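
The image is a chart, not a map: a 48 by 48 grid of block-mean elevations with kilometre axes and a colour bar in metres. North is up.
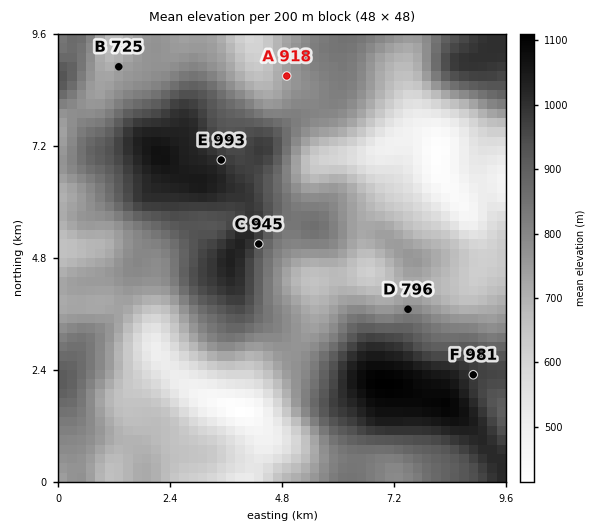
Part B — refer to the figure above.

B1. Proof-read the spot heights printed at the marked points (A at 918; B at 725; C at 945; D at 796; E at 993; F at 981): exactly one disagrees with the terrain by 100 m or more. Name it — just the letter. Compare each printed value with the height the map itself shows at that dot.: A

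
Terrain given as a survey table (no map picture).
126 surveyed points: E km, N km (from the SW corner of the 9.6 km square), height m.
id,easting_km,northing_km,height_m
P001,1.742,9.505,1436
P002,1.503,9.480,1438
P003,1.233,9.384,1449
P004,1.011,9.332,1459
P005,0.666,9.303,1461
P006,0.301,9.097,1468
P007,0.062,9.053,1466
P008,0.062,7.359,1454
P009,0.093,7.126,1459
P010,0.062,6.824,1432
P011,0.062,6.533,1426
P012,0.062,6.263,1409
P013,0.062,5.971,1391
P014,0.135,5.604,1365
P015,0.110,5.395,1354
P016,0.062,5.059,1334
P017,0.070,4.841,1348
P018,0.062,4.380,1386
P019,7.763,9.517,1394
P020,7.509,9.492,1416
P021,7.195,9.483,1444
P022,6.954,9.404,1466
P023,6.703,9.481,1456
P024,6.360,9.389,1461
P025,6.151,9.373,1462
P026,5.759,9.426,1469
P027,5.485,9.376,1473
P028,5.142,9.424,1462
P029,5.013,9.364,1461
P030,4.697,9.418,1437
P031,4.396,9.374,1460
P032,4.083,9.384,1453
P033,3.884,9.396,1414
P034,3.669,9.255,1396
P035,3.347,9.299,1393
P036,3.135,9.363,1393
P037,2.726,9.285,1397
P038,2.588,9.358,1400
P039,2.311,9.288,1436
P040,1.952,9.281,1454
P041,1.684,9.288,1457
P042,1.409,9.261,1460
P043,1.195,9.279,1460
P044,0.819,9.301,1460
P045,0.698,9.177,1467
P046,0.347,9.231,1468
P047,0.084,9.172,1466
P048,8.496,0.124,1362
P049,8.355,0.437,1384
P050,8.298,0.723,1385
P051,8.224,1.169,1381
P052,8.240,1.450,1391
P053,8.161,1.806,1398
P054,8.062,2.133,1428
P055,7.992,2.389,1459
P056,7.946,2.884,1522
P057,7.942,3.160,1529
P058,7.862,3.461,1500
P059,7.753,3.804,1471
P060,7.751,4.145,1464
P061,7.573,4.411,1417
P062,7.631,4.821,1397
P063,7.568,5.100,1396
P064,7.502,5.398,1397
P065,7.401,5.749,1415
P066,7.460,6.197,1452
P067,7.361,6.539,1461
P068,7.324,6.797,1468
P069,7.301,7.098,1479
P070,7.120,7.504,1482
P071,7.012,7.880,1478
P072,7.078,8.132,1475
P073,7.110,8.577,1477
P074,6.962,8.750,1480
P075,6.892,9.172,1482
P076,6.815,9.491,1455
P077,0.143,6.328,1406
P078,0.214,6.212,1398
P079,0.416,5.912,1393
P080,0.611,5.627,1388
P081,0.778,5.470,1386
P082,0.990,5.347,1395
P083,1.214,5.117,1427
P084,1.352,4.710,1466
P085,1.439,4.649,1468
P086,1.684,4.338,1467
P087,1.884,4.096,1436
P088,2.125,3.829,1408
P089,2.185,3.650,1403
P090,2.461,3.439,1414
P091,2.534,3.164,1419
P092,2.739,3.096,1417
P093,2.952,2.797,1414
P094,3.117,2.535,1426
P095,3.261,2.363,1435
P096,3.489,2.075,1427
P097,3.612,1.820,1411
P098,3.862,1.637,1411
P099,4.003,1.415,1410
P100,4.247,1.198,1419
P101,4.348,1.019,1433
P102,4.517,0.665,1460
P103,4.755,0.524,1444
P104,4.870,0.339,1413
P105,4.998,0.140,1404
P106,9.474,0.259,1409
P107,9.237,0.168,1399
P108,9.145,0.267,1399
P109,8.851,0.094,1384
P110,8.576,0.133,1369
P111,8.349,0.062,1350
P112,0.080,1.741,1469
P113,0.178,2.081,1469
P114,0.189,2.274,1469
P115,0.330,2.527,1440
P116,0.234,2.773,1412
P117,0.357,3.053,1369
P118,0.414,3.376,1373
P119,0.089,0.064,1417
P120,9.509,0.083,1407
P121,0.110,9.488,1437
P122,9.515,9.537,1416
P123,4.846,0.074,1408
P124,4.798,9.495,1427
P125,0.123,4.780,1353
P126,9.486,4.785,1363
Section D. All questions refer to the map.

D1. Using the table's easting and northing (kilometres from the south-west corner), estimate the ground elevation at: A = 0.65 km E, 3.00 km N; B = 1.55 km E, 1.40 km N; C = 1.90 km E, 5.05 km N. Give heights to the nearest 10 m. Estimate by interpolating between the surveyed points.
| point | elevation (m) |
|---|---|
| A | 1350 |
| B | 1390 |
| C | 1470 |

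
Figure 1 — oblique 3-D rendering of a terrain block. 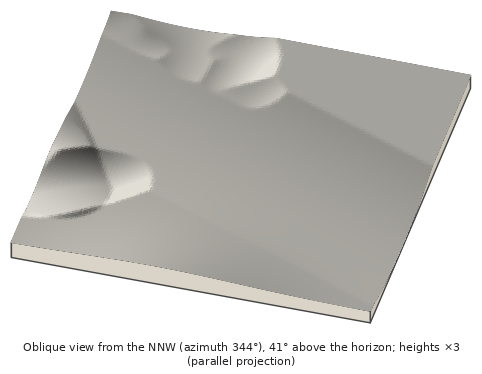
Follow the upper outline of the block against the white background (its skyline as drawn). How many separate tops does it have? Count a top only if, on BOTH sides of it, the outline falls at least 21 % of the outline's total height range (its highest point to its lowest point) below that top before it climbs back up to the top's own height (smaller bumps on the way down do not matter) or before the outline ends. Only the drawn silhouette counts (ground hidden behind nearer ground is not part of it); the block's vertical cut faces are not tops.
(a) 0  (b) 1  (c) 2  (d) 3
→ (b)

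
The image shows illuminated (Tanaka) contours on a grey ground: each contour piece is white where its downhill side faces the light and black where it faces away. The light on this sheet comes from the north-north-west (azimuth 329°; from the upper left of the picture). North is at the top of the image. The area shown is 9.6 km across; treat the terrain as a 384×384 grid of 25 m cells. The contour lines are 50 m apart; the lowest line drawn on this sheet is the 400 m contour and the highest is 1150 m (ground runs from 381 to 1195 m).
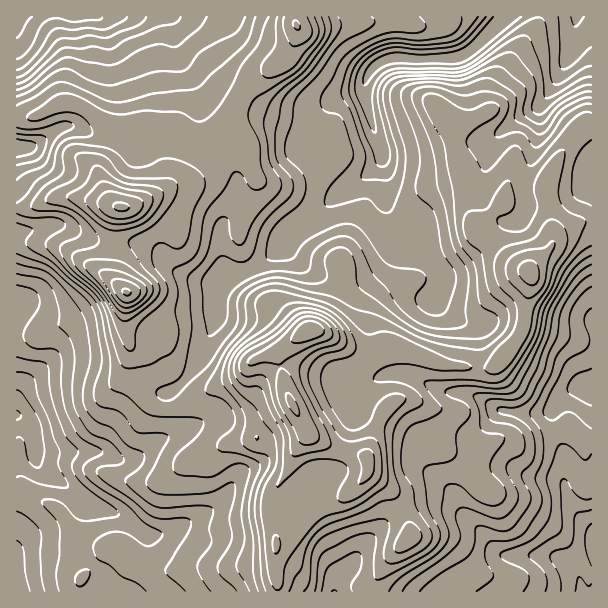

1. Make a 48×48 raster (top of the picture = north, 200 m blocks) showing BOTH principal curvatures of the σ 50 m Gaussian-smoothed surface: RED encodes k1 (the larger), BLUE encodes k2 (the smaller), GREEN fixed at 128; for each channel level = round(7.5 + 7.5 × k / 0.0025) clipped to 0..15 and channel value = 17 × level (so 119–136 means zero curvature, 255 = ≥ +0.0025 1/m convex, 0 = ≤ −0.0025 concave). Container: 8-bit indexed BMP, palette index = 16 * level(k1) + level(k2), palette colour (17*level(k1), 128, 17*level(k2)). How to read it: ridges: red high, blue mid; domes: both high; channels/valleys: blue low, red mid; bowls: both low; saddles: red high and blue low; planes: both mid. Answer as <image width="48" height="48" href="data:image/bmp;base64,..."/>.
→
<image width="48" height="48" href="data:image/bmp;base64,Qk02DQAAAAAAADYEAAAoAAAAMAAAADAAAAABAAgAAAAAAAAJAAATCwAAEwsAAAABAAAAAAAAAIAAABGAAAAigAAAM4AAAESAAABVgAAAZoAAAHeAAACIgAAAmYAAAKqAAAC7gAAAzIAAAN2AAADugAAA/4AAAACAEQARgBEAIoARADOAEQBEgBEAVYARAGaAEQB3gBEAiIARAJmAEQCqgBEAu4ARAMyAEQDdgBEA7oARAP+AEQAAgCIAEYAiACKAIgAzgCIARIAiAFWAIgBmgCIAd4AiAIiAIgCZgCIAqoAiALuAIgDMgCIA3YAiAO6AIgD/gCIAAIAzABGAMwAigDMAM4AzAESAMwBVgDMAZoAzAHeAMwCIgDMAmYAzAKqAMwC7gDMAzIAzAN2AMwDugDMA/4AzAACARAARgEQAIoBEADOARABEgEQAVYBEAGaARAB3gEQAiIBEAJmARACqgEQAu4BEAMyARADdgEQA7oBEAP+ARAAAgFUAEYBVACKAVQAzgFUARIBVAFWAVQBmgFUAd4BVAIiAVQCZgFUAqoBVALuAVQDMgFUA3YBVAO6AVQD/gFUAAIBmABGAZgAigGYAM4BmAESAZgBVgGYAZoBmAHeAZgCIgGYAmYBmAKqAZgC7gGYAzIBmAN2AZgDugGYA/4BmAACAdwARgHcAIoB3ADOAdwBEgHcAVYB3AGaAdwB3gHcAiIB3AJmAdwCqgHcAu4B3AMyAdwDdgHcA7oB3AP+AdwAAgIgAEYCIACKAiAAzgIgARICIAFWAiABmgIgAd4CIAIiAiACZgIgAqoCIALuAiADMgIgA3YCIAO6AiAD/gIgAAICZABGAmQAigJkAM4CZAESAmQBVgJkAZoCZAHeAmQCIgJkAmYCZAKqAmQC7gJkAzICZAN2AmQDugJkA/4CZAACAqgARgKoAIoCqADOAqgBEgKoAVYCqAGaAqgB3gKoAiICqAJmAqgCqgKoAu4CqAMyAqgDdgKoA7oCqAP+AqgAAgLsAEYC7ACKAuwAzgLsARIC7AFWAuwBmgLsAd4C7AIiAuwCZgLsAqoC7ALuAuwDMgLsA3YC7AO6AuwD/gLsAAIDMABGAzAAigMwAM4DMAESAzABVgMwAZoDMAHeAzACIgMwAmYDMAKqAzAC7gMwAzIDMAN2AzADugMwA/4DMAACA3QARgN0AIoDdADOA3QBEgN0AVYDdAGaA3QB3gN0AiIDdAJmA3QCqgN0Au4DdAMyA3QDdgN0A7oDdAP+A3QAAgO4AEYDuACKA7gAzgO4ARIDuAFWA7gBmgO4Ad4DuAIiA7gCZgO4AqoDuALuA7gDMgO4A3YDuAO6A7gD/gO4AAID/ABGA/wAigP8AM4D/AESA/wBVgP8AZoD/AHeA/wCIgP8AmYD/AKqA/wC7gP8AzID/AN2A/wDugP8A/4D/AIaHiIiZqYeGh4aHh4iHh4eHd3aGl+m4lriFgqa4uKeFdXZ2hoeIiIeImJiYmJeFl4aHiJiYqJeGh4eXmJeXh5eXl5eVl/iWl6iEc4R2psamdXV1doaHl6enqKiomIZ1l4aHh4eHh5aGh6inl4eHl5eXp5eFlveGp5aEdnR0hsfXl4aFhYWHpoV1hYWFhXSGl3aHiIeHh4eXqLiWhoeHh4Z2d4eEl/mXp3V0h3Z0dJfZ2bmolpWXl3SCg4OEdYanhnZ2h4eYl5eYqJd0dHWGl4d2dnZ1l+imx5Zldnd2c4SoycrJt6anlYSYqKiXlqeXdXZ3hpeXloeXhoODhYRzdYeXh4aFt8eFuMeGdnZ3hYOFuLmYl4aFg4aomIeHl6iGdXeHl6enhnWEcnOWqJiGdISFhpWWyLd2hrfGt5eGhoWVtqaFhXRzhpiol4eHl4aElZenuLiXc3ODdYaXmIiHh4aEdIWWyMd2h4eGxtiXhXWWpoZ2hoWVmKmpqKiol4SUuLi3l4WCg4aXp7e4qZiYmJiXg3OGueiGdneHhcjol6XGp5eGhoWWuLm5qJeXhoOWubh2c4OEp7jY18e3qKiYh5iYhXKDltfHhHd3dXXH2beldoaFdoaWppeXhYSEdXSGuLZ0hZe3yMinhXR1l6iYl5iol2RicYT2lmN0ZHSW6Kh1ZYWGh5eXh5aFhJeXhoSGt8d0doaFg4Jyg5WEhZiYp5eopqWXpILH1oaWtsbI2qh1dIaImIeImJeHl7mYhYWHqMiDhpeGloZ1l6iHhISGh5eYp7XKuHKG18rXxaWXyLZ1dYeIh4eHl6eoqKmXhIWXqKdzhoeHmKmXlpiXh4WEdIWHhoW3lXOF19iohmRlpcV1ZXaHh4aWlaW4uaiWlJeol3N0h4eHh6eHdoeYmKeXhoWFZWWmhISo98eHhXVlhteWZXaGh5eopoNzk5N0dJiphnWHl4eYmKiYhpeol5enp5d2ZIamhJbp+Jd1dXZ2hrjYt7fHxri5pWBgoqSEc5aYhoWXh4eHmKiol5eXhnZ2l7emhaemc6f5uHZ0dnd2hZa5ybiFcnCAgIOmx6iHdISFdXWFh4eHh4enp4Z2hoaFhJe2tcemcrX3lmR1d3d3hoWUlIKClJWVprnIp4eHhnVldXeFdYeHh3aWtpeHh4iXhISVtenZlLS1lGVldXaGh4aEdIWnyNfY1tfYl4aXl4V2h4eHdXWHh3Z2t7inl5iXhXN0pcr657eVlYVkdJWWl5eXp8fIt7eopbb5yIaGdnV2l5eol4WGh3WGt8iXhpiohnSDlJaox+fnx5aGx9a1lae42Me3p5eXhZXI97iGhZaXmJaouJaGdoWG17Z2hpioh4WEdHSUdYbG+Pr5+MaUhqi4p4d2hoWFdWR15viXlZaXh4aHmJaHdnSF5bRzhZeYiIZ0ZXWUg3OFyfzat5SEl6eXhmVkdISEhWRkpvindXV2ZnZ2hoaGdmN05eaEg5WGh3Z0dIaol4WjxbemlISGl5eGdXV2dnaXp4Zklfa1ZWVmZXV1doaFc2SG6v3ptaWXh4aFlLfJyri2poWElIWHh4aFdXZ3dnaGp5eHhtbWhnV1dXZ1ZXSDdZb2+evp57aWdnZ2hJOmqbmYhnSElZaGh4eWl4eHhnV2l5eXiLjqqIZ1dYd2ZXWXyPf3t5WFhYOThXV0d4OBg5WFdIOFlqeXhoaHl5iHdmVlh5iYuMrapoZ1dYeGhabo+MiWlZWFdISXmJeFdJalgnR1dIaYqamYhnZ3d4eGhXV2lpenuLrHxZeGdbfH1ufXl4WFlZWFdYaZqZiEhbmohXV2hpeoqamYhnZ3d3eGhZaoppWWl5i217mmlpamp6eGhIOTk4N0dYaYqIeElrmodnV1hoaGl6eXhnZ3d3d2hZa5uKWVhXWFyLmmpoOCcXFycpSlpZWVhIWXqId0dae3dnV1hYWFhpaWhoeHh3d2dZfJuYd1dWWHuKeml8fHlWR0hqjJ2urIloSGp4Z1dZe3l3Z2hYWFhoeXh4aGh3d2dae3l5aXhnSGtpeWqKbX+Pfm5tjZ6en416aFl5eGhYeXp5eXl4aGhYeYmIaGl4d2hqendpepmHSGxoZllXWGqLi3lpfIt5a318aWh5iXhoaIqKmop4aHhoSGmJaFl5iXhqeWdoaol4O313Z2hqemhoWEdbbGdWR1haanl5iXhnaHuLinlpaXl4aEhYaEl5iHh6eXhnWnp4On6IeFh6eWhJWWlsindWV1dYaHh4aGdnanxoZ2hYaHl6iXlGKEl4d2h7iYhoWXuISE6Ld1dnNjdbnK2LinlXWHh4eGhoaHh4e4t3ZVdneHh5i5pnB1p4d3l7eHh4aHyJaCt+eWZYBggLW4loOThXaHh3d3h5eYl5i4qIZ1dneHiKi3g4CWp3eHp6aGhnWFuaeBltfHl7mnopCAgZSnp5eYmIeIh4aHmKinloaGhoeHiLincIKol3aHp5eHloSCpaiChbfIudnpyIV0lde3p5eYmJeYh3Z3l6eGhoeHhoeHmMiWgIWnh3aoyLi3x8imkoNhham5yqinx+jo57eGdoeHh4eIh4Z3l6eXloZ2dnaGlsiEgJeoh6jZyJeGl8rap3RgkpiZypammKi4l4Z1dnaHh3eIh4d3h5eWppV0dHWGpaRhkLm5x+jauaaWl6entreVgIWXt3WWqKeWdnZ2h4eHh4eHhoeHh5eWt8eWhYSGp6ZhgMfZ6Mi5uLXGyKeGhqiognKGtmR2mLioh4eHh4eHh4d2doiHh5eXqNjZqZaEl7Z0cKC0lHOEhGR1t9enh4endXGFpmR1hreohoeGhoeIiId2h4iHhoeYmJfYyJeFdaalY3BwgICAgHBgc7fXp4eXl3N0pmV2hreXhpiVl5iYmIeGh4iHhnaGl3a11riXdIa3poV0haeWlqaQgIO3x5eHl4Vzl3WGl7eGmJiFmJeXmJeGh4eHh3V2l4Wn2tvItZWnt8bW1+jY2Nm4goCEt8eXl4Zzl4aXqKh1hIJignOElYV2doeXh4WHmKXK6qiXpbXIyMfHuKinqKjYp4KAhLfIqIeElw=="/>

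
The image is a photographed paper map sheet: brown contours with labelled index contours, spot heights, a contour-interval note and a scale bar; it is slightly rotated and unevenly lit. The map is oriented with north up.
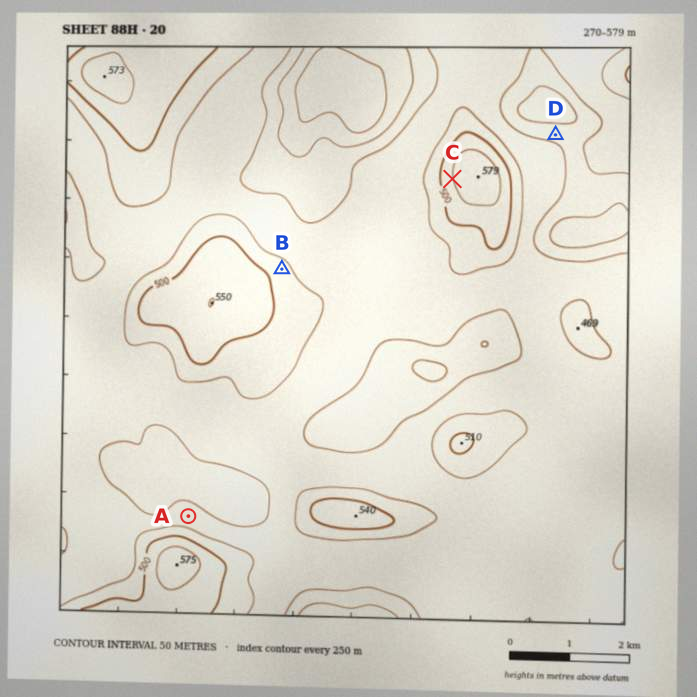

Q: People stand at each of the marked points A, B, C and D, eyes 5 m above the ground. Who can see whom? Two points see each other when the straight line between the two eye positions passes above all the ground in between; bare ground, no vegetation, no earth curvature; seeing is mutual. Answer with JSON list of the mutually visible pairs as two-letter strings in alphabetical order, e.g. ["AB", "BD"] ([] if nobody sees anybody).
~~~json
["AC", "BC"]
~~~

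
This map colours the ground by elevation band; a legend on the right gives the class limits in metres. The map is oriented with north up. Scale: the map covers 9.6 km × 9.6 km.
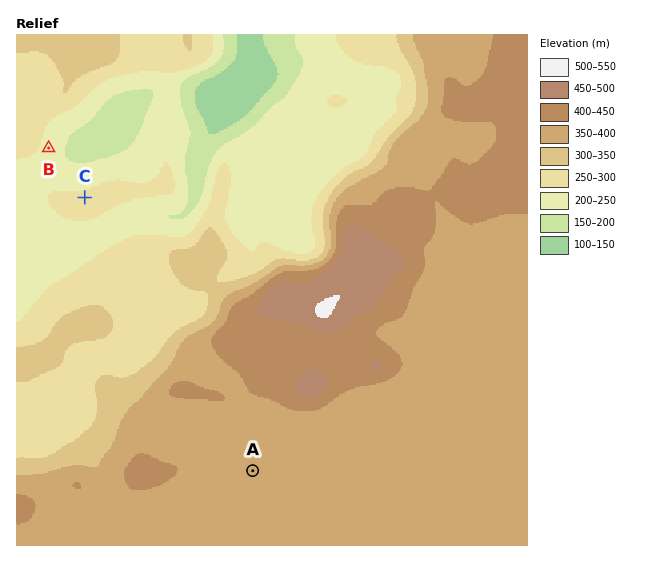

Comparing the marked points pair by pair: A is higher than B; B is lower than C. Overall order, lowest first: B C A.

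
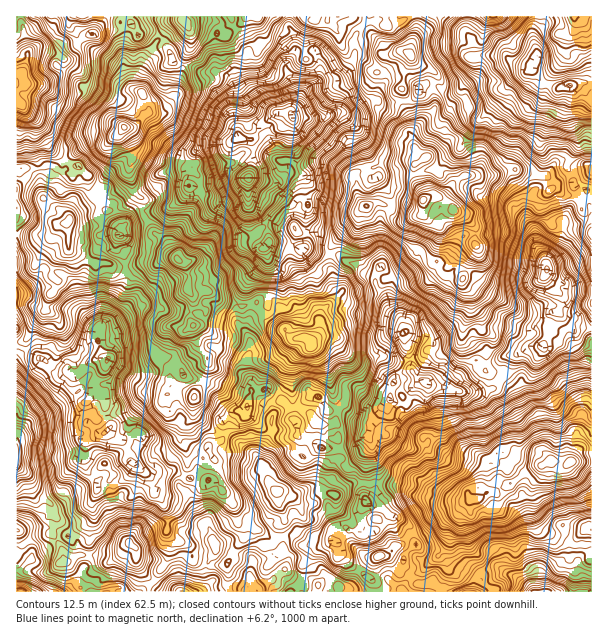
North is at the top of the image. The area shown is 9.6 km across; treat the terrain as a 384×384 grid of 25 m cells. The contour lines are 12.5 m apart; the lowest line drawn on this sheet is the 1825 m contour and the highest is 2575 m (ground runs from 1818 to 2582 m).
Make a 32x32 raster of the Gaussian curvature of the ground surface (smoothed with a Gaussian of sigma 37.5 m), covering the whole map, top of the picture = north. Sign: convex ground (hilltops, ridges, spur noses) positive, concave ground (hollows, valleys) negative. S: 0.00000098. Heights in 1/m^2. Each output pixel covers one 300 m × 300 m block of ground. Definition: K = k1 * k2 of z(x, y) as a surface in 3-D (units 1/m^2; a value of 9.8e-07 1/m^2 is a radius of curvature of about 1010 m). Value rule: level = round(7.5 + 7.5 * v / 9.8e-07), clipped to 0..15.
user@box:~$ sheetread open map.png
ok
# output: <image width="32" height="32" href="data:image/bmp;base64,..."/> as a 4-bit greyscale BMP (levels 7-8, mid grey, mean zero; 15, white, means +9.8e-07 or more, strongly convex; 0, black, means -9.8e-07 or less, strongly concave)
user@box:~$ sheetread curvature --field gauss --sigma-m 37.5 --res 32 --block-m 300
<image width="32" height="32" href="data:image/bmp;base64,Qk12AgAAAAAAAHYAAAAoAAAAIAAAACAAAAABAAQAAAAAAAACAAATCwAAEwsAABAAAAAAAAAAAAAAABEREQAiIiIAMzMzAERERABVVVUAZmZmAHd3dwCIiIgAmZmZAKqqqgC7u7sAzMzMAN3d3QDu7u4A////AIdYeEB6Z3dQp5l2hnDlSGVm+FbXOhqai25VilqIeIeZNkdJ+VibVndYS5PxY+R3VteVafRniGhmi1pDWKaHVY1lioRjt+d2eIVJfWiqmIqZYYijmZRplsdra2eXq2iFdGamJIZ0hLdMZ4Q2h4R3KapqeMiId2effIVcekmIZ4uamJuGfiaSZjd4fpXyqahaSJlnd0ipSrXLmEVzlmiGhpaHV4eKi7mFUbOYmGe4aJeLhohB13gFi3Pxh5nVuFVXmXiVvkdY2WWEdaGAV3ZGp5QbY0t2hHV5afWoxpPmmF5lJ8n5eL93hPh3ul9aJ4aEWntiuSaCR3VWqGeO9mWIRzhnh5eHfqcqSJP0AoWaY3S5tHd3SIBpdLRVaFe3shnfWHaVWFb/doyYkFL5ZmzYb2eZeH+HPamK14KIkbZMiKU447tZ0mR4Aj8YyQnphYRFk3dnZTXKM+qEuL445cseaWcqeBgFr0f5Z8caaEsYdnmZplyyvyTg2ZF19IczbKclS3gB9ydyTnDSh1RY2NqXq3ZUW1/3lnrVbGeej3lFV1R69V2aKLh/Yf+D1hRHbjaYhIpikMtPNXaKjFSm4nypd7SbDYqHdFZVgDZNcaozdLDlWsdqduCXfeeXJntn+Fa7tqpA8vCKSoZn15Vdh1aXmojmpdRmf2daeqSB1FL6prZV"/>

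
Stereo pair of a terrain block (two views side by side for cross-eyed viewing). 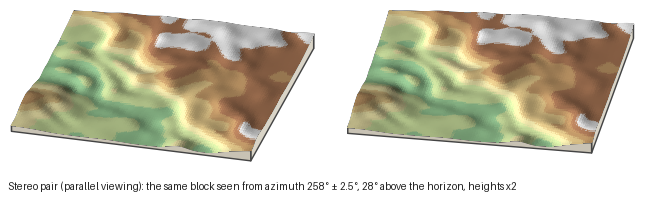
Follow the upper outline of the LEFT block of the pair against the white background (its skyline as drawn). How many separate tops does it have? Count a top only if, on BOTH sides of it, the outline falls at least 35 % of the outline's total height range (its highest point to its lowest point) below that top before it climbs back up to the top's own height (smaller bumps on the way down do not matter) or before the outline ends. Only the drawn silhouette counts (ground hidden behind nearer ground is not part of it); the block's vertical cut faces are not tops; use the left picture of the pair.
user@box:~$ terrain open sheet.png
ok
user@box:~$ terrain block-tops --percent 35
0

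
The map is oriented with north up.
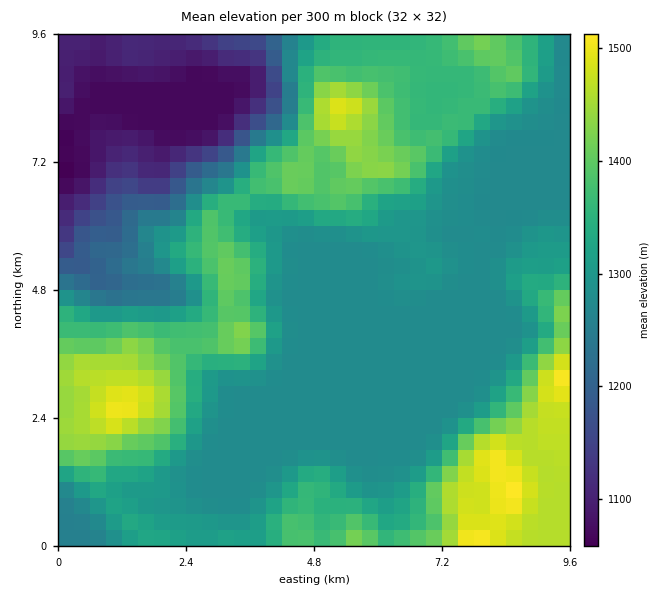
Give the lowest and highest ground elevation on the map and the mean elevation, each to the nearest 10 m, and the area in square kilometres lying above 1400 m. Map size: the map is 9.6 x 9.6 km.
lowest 1060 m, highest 1520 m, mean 1300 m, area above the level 15.5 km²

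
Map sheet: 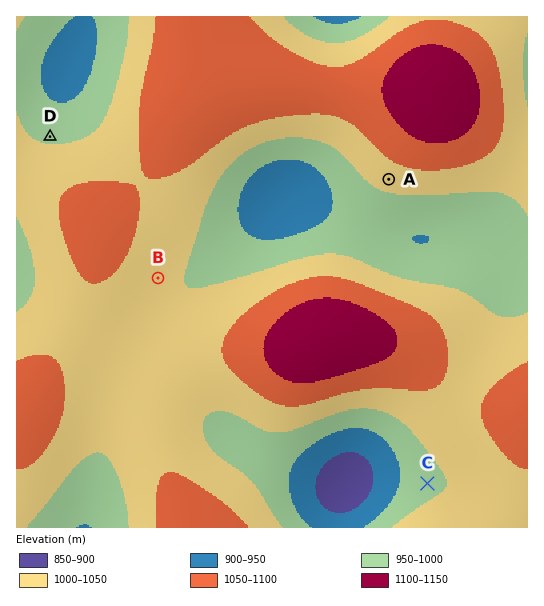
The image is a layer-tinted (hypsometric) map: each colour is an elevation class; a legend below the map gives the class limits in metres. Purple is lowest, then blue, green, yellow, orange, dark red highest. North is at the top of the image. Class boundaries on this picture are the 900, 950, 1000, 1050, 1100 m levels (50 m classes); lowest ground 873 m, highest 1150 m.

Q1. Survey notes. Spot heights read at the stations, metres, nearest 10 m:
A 1020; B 1010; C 990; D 990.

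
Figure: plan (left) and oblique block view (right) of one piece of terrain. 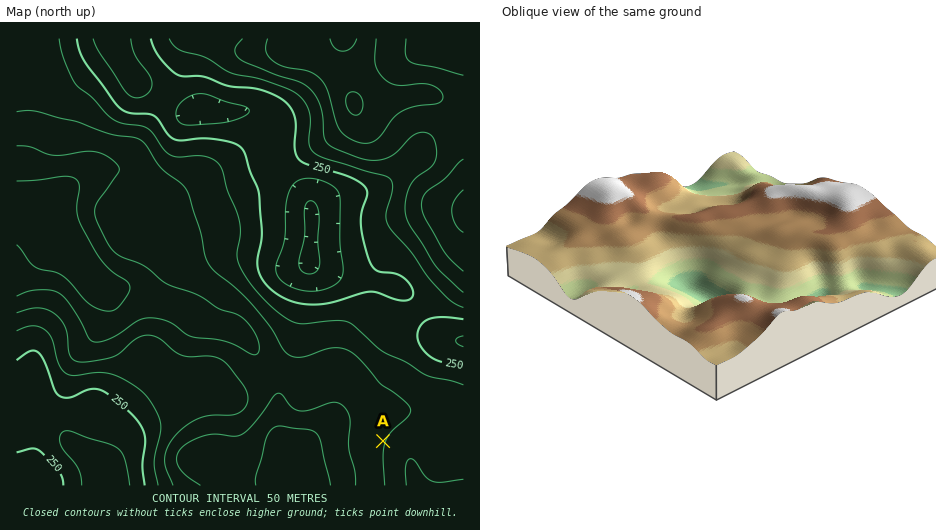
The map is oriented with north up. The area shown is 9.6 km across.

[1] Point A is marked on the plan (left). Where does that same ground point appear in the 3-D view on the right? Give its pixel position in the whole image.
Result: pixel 569 231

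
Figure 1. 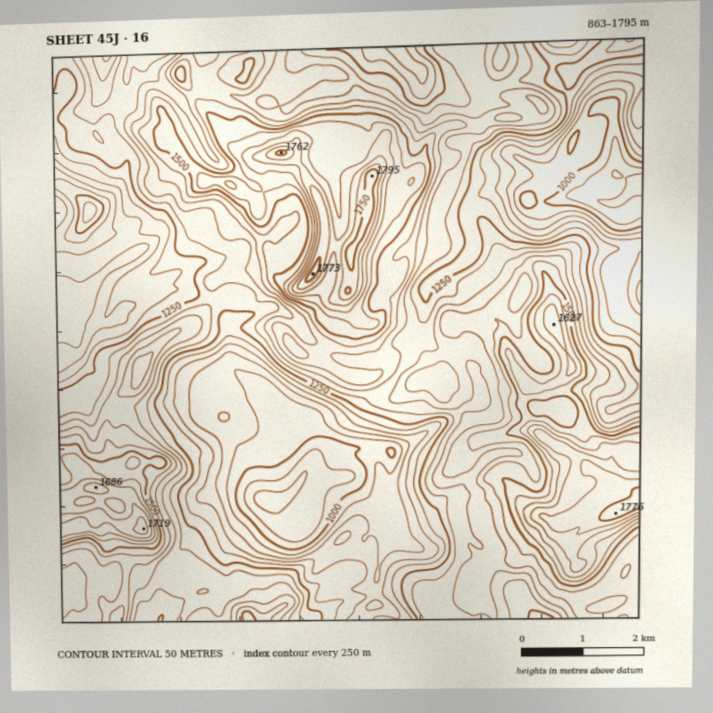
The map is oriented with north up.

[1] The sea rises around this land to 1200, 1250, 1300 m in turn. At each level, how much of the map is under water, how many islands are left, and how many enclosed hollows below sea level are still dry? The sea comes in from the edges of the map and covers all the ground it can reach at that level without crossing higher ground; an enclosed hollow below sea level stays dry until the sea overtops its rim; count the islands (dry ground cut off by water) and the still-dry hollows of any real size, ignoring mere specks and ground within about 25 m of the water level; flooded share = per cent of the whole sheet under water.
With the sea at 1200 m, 27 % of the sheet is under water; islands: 0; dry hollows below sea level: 0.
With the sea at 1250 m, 34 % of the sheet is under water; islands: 0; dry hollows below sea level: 0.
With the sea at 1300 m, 42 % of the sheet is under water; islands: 0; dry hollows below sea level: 0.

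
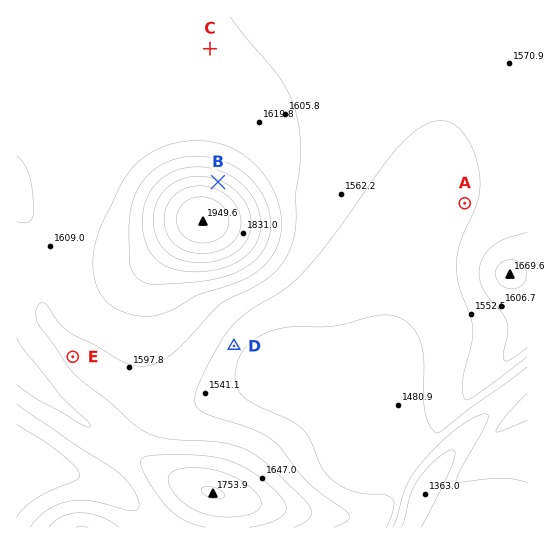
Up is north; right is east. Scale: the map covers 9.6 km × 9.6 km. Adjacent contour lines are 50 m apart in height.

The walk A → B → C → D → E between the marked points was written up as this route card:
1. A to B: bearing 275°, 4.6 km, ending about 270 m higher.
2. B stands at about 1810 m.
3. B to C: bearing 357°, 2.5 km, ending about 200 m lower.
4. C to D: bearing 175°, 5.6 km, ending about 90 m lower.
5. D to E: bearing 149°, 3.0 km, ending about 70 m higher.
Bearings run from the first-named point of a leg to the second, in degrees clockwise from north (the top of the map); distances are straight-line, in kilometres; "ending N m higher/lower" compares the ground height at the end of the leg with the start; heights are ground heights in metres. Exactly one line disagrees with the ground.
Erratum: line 5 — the bearing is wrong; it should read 266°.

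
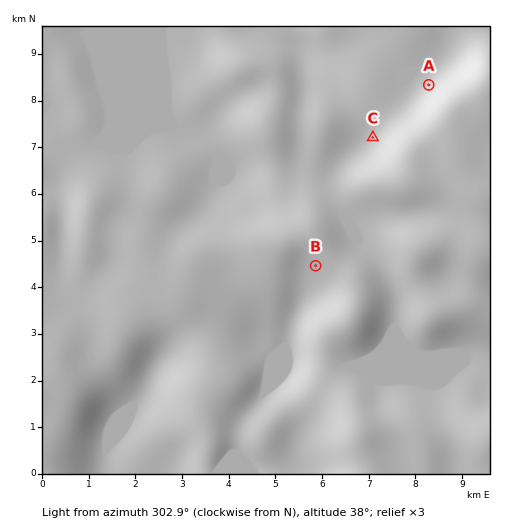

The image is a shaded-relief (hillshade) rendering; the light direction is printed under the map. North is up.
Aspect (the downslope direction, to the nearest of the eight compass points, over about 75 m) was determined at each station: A NW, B SW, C W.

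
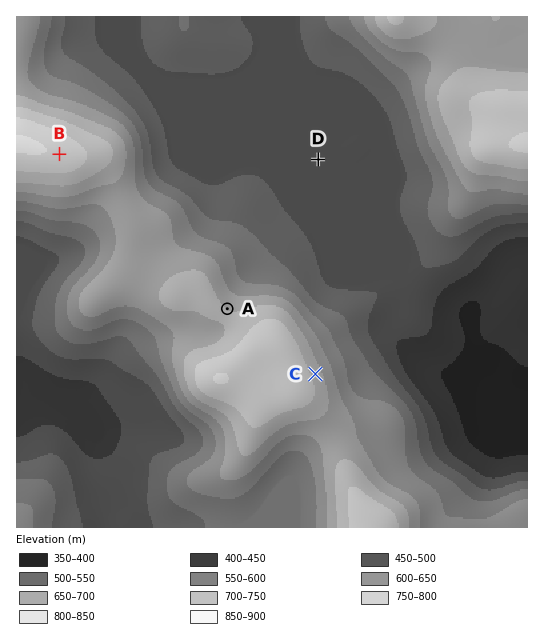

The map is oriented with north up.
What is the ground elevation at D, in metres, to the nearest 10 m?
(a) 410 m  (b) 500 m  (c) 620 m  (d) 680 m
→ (b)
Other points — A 700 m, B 840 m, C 730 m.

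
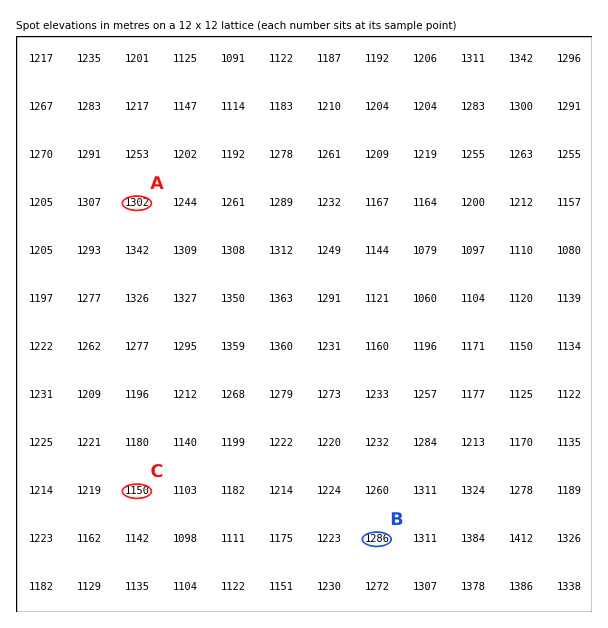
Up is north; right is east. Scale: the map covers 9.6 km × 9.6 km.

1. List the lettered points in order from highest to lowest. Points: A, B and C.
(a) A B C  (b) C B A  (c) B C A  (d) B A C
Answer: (a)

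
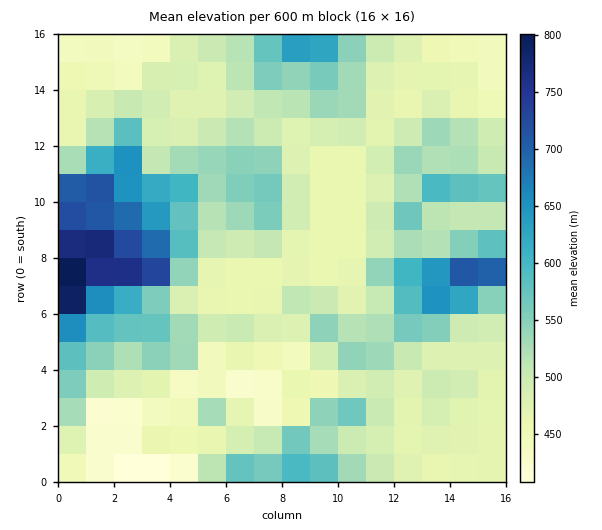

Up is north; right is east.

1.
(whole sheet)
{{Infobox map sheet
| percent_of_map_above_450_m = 88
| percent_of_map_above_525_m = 36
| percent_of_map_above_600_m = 13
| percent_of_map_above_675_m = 6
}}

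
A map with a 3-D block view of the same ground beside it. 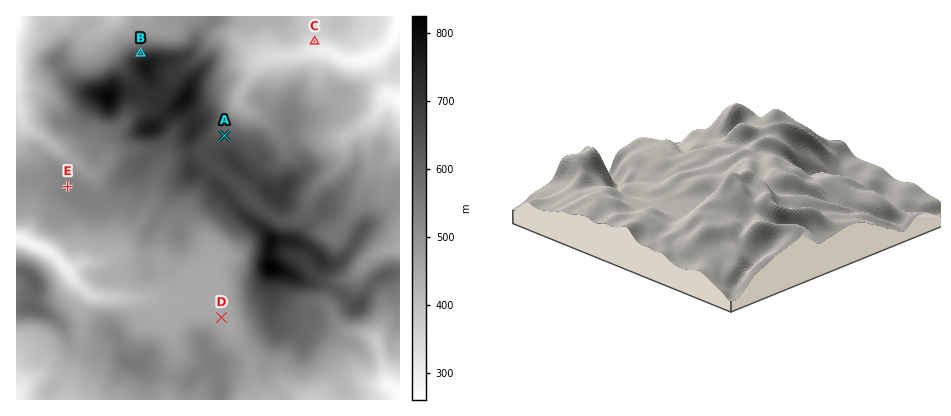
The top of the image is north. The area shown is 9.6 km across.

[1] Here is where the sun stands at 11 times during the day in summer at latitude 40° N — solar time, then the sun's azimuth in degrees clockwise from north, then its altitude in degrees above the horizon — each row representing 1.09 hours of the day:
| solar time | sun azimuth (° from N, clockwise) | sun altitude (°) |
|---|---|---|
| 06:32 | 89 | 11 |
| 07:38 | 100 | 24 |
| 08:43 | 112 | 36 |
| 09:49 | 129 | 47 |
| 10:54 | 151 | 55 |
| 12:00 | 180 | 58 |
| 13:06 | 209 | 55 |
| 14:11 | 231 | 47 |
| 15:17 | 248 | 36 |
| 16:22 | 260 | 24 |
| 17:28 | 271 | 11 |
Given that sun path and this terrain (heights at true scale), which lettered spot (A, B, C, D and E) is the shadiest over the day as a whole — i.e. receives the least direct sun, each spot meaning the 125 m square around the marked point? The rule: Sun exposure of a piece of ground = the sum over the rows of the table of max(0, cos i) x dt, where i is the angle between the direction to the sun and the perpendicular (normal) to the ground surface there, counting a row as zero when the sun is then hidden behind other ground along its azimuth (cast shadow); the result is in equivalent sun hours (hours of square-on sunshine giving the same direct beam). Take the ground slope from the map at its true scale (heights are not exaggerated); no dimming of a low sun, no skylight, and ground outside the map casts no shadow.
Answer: B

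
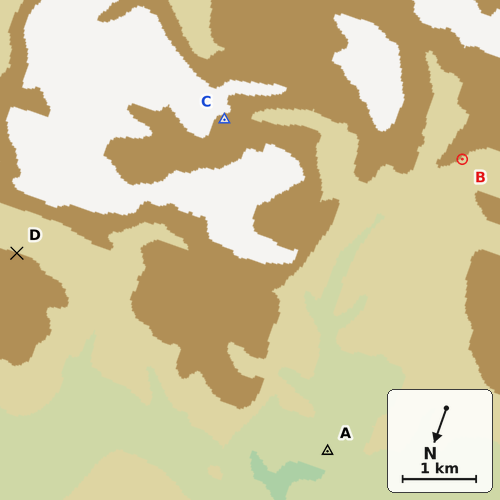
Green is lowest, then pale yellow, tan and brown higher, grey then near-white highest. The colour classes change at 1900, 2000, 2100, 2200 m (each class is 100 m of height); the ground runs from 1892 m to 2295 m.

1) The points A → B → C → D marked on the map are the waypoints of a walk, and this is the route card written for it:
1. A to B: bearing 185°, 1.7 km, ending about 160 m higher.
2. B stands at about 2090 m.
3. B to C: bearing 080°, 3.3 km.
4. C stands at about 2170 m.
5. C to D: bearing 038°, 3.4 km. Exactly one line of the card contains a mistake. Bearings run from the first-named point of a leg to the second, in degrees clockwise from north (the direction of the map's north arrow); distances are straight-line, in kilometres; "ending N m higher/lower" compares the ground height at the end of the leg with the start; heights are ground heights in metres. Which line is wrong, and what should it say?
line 1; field distance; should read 4.4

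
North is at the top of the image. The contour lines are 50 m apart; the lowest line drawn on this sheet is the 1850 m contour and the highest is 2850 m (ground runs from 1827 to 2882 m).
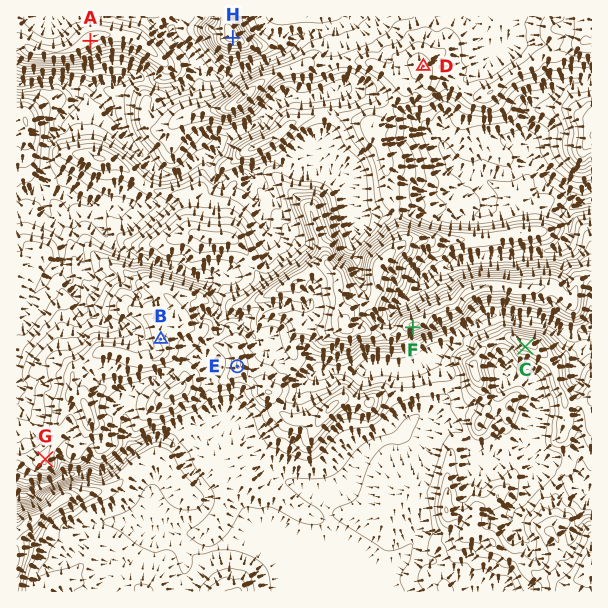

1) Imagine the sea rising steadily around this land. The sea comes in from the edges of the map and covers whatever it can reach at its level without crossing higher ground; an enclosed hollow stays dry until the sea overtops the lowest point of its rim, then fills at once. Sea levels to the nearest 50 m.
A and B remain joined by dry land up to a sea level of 2100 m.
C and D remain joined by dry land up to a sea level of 2350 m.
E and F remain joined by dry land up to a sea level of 2550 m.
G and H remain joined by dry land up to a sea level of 2250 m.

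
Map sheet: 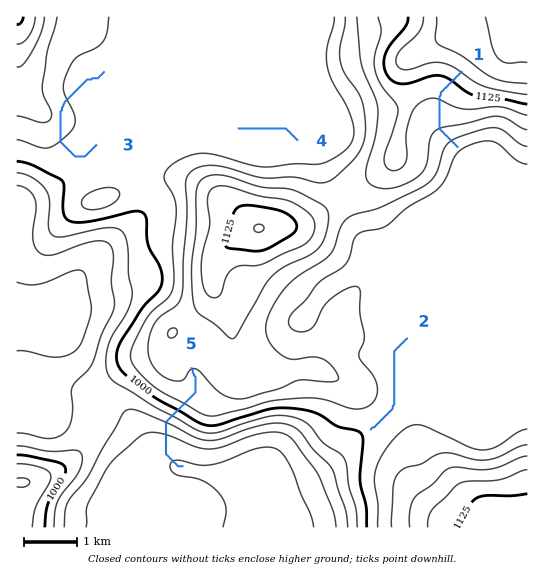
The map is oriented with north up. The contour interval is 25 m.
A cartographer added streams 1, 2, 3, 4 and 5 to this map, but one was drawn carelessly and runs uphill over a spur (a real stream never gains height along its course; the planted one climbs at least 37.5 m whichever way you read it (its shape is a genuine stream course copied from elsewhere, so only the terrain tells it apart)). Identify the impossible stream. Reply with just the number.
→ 3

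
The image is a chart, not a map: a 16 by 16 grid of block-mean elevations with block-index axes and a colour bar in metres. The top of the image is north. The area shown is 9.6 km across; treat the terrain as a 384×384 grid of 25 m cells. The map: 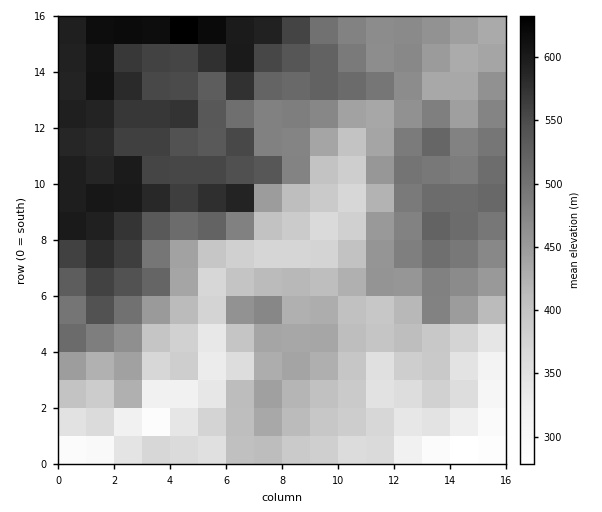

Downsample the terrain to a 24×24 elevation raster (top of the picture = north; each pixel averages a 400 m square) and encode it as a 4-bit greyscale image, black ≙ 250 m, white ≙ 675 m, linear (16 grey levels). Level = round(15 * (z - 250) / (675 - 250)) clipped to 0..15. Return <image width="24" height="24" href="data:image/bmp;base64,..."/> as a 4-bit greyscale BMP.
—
<image width="24" height="24" href="data:image/bmp;base64,Qk2WAQAAAAAAAHYAAAAoAAAAGAAAABgAAAABAAQAAAAAACABAAATCwAAEwsAABAAAAAAAAAAAAAAABEREQAiIiIAMzMzAERERABVVVUAZmZmAHd3dwCIiIgAmZmZAKqqqgC7u7sAzMzMAN3d3QDu7u4A////ABEjVENFZlRURDERETMiMkRFZlVURDIiEURUISRVdmZVRDNDImRXQiNGd2ZVQzREMmVnUzMkZ2ZlQ0VUMoZ3VVQjV3dmVEVUMqiIVVQ0Znd2VVVEQ5ioZlRGd2Z1Vmd2RJm6iGRXiGZmVVeIZ5u7qXVWZmZmd3eId6u6mYVERFVVeJmYh7zMqHZlVURFZ4iZiMzMuYiYVVREaImpiM3cu7vMhVVEV4mqqczNzLvNp2ZUVomZmczNy7uquoZVV4mImczMu6u7mZdVaJmYmczLq6qbqHh1Vomoec3Lu8qpmIiHZ4iXeMzMu7uamZqId3d3eMzcu7qsuZuqqYdmd83Lu6vNyqqpiId2Z83czMzMy7qYh3d3Zsze7e7dzLqYiIh3dw=="/>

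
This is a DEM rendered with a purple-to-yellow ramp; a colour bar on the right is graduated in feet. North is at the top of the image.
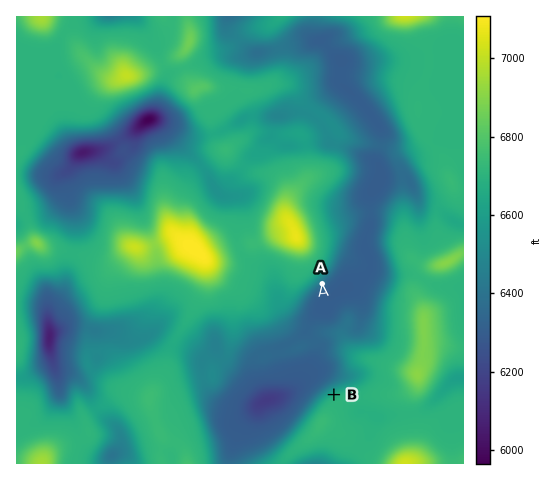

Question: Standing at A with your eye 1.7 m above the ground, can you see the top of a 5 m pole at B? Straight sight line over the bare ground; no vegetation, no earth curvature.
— yes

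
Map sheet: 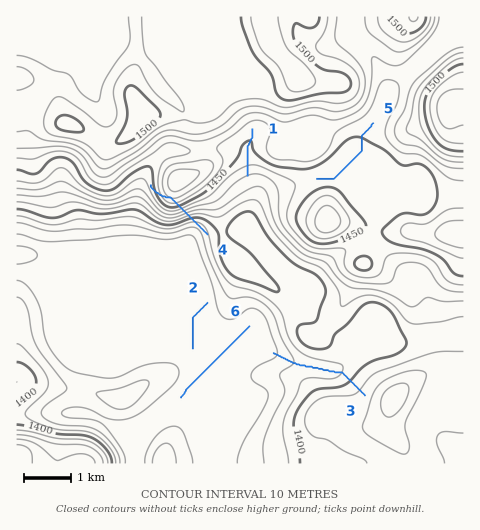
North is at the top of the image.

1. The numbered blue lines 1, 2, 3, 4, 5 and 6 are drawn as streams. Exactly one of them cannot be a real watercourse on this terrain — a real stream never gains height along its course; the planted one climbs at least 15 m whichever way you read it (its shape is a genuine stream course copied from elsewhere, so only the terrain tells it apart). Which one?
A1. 4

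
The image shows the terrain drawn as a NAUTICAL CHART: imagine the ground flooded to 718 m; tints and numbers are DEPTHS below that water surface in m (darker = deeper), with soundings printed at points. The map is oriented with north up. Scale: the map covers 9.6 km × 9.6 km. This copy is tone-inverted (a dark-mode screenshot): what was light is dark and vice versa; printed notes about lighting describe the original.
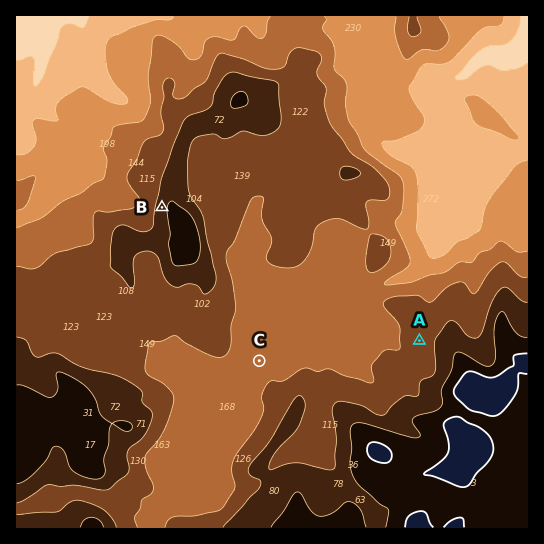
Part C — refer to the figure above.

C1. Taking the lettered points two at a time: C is below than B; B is above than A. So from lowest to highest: C A B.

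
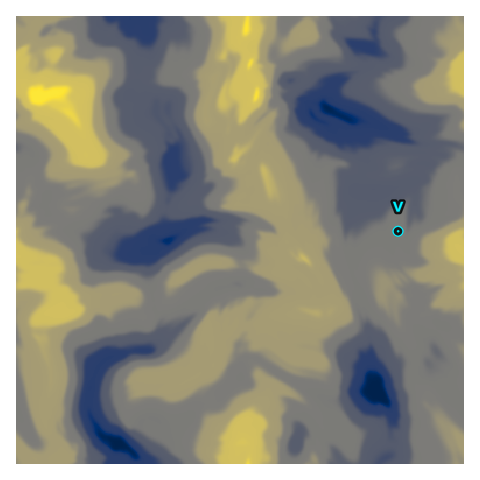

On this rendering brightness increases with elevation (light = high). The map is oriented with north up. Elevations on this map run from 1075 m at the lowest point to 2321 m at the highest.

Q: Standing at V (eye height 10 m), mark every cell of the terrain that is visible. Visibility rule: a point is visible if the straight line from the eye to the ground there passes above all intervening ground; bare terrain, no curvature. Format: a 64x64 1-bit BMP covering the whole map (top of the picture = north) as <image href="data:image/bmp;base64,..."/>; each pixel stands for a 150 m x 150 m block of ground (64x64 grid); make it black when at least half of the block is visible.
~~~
<image width="64" height="64" href="data:image/bmp;base64,Qk0+AgAAAAAAAD4AAAAoAAAAQAAAAEAAAAABAAEAAAAAAAACAAATCwAAEwsAAAIAAAAAAAAA////AAAAAAAAAAAAAAAAAAAAAAAAAAAAAAAAAAAAAAAAAAAAAAAAAAAAAAAAAAAAAAAAAAAAAAAAAAAAAAAAAAAAAAAAAAAAAAAAAAAAAAAAAAAAAAAAAAAAAAAAAAAAAAAAAAAAAAAAAAAAAAAAAAAAAAAAAAAAAAAAAAAAAAAAAAAAAAAAAAAAAAAAAAAAAAAAAAAAAAAAAAAAAAAAAAAAAAAAAAAAAAAAAAAAAAAAAAAAAAEAAAAAAAAAAQAAAAAAAAADAAAAAAAAAAIAAAAAAAAAAgAAAAAAAAAGDAAAAAAAAA8fwAAAAAAADz/gAAAAAABfv8AAAAAAABv/5AAAAAAAD3/kAAAAAAAeP+QAAAAAABwe/AAAAAAAPAY+AAAAAAA8Aj8AAAAAADwAPwAAAAAAfAAfAAAAAAjcAB4AAAAACNwAHgAAAAAIzAAeAAAAABnMAA4AAAAAEc4AAAAAAAADwAAAAAAAAAOAAAAAAAAABwAAAAAAAAAGAAAHAAAAAAwAAAMAAAAAHAAAAwAAAACOAAAGAAAAAGYAAH8AAAAAMAAD/wAAAAA4AAfnAAAAADwAD8cAAAAAGAAIBgAAAAAcAAAGAAAAAD+AAAAAAAAAJ+QAAAAAAAAz/gAAAAAAADv8AAAAAAAAOPgAAAAAAAD4MAAAAAAAAFgYAAAAAAAAcBAAAA=="/>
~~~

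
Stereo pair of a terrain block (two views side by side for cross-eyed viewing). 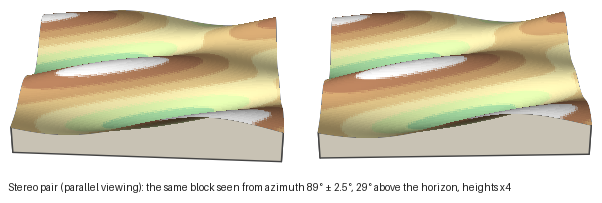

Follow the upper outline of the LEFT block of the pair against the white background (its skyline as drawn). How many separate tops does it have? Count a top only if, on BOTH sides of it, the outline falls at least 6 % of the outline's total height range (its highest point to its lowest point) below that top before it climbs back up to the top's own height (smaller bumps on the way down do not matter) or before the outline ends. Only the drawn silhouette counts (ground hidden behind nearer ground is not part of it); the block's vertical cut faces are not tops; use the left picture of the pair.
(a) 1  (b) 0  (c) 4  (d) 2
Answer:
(d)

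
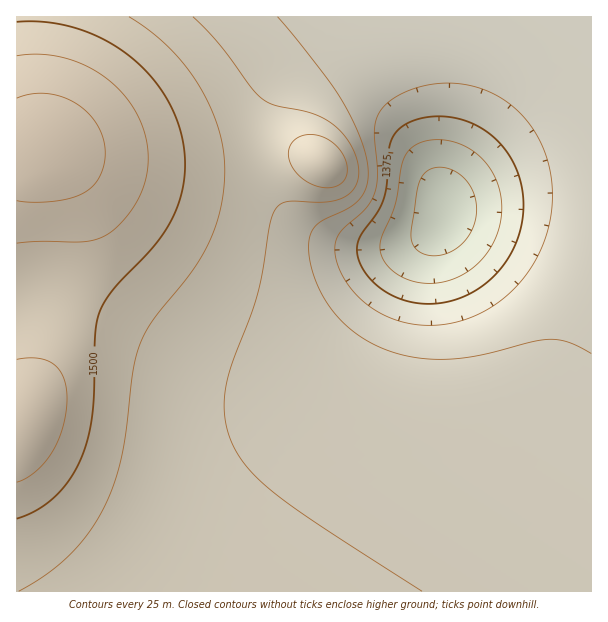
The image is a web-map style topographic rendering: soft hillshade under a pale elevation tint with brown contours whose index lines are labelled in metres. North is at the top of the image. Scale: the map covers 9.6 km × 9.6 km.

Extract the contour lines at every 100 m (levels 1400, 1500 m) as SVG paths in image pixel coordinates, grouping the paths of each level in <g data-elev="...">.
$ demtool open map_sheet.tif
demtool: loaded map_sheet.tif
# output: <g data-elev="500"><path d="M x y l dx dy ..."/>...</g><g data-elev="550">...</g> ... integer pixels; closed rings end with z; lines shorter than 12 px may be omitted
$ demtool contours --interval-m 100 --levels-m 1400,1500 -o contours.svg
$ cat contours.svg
<g data-elev="1400"><path d="M414 324l-16-3-15-7-14-8-12-10-11-14-7-15-4-13 1-12 6-12 25-23 7-13 4-20-3-46 3-12 6-9 17-13 22-8 26-3 24 3 19 7 18 11 17 16 12 18 8 20 5 22 0 24-3 23-8 22-11 20-14 18-18 15-19 12-21 8-23 3z"/></g><g data-elev="1500"><path d="M17 519l19-9 17-11 14-16 12-19 8-21 5-26 2-25 1-56 4-22 6-12 8-12 39-41 17-24 7-15 5-15 3-15 1-16-3-29-11-28-16-26-21-21-26-18-30-13-30-7-31 0"/></g>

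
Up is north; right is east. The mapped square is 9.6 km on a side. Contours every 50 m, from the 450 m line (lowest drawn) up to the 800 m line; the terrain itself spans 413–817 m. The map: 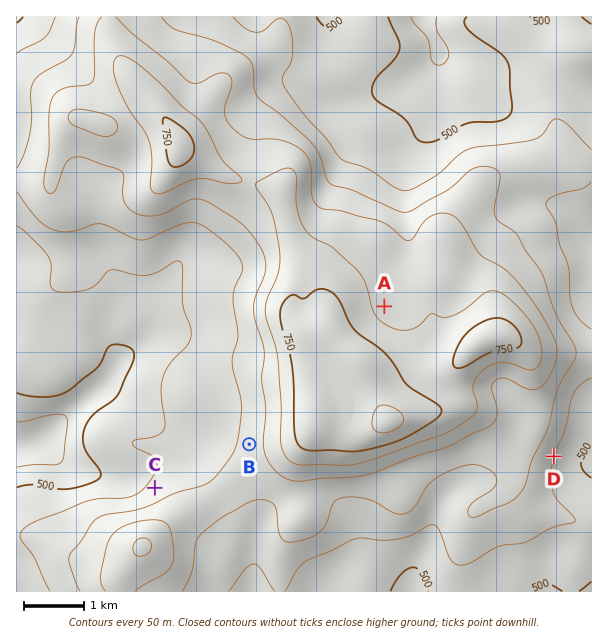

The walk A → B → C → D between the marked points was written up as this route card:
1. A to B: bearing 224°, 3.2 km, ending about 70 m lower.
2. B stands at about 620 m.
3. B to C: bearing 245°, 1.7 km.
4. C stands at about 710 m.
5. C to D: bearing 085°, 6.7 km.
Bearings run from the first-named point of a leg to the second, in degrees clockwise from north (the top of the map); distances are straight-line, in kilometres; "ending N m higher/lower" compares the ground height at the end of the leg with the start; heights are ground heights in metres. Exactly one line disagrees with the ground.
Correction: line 4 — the height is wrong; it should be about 570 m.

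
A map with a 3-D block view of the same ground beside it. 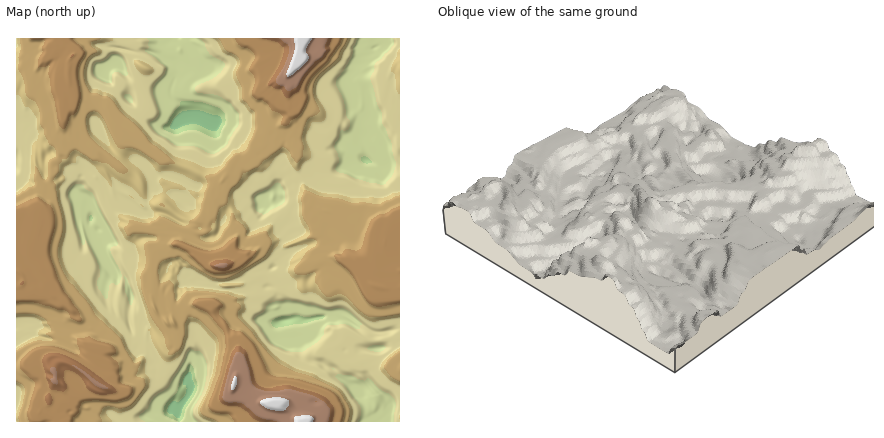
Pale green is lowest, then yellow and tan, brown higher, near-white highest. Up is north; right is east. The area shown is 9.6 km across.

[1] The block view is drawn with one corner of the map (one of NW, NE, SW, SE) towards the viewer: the SE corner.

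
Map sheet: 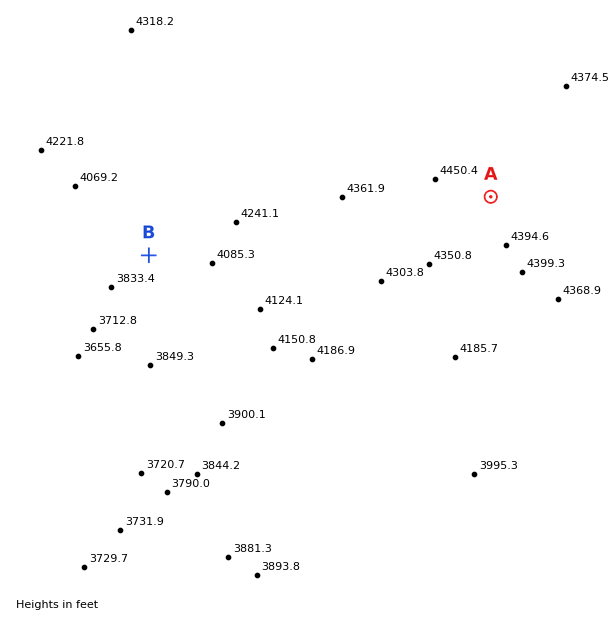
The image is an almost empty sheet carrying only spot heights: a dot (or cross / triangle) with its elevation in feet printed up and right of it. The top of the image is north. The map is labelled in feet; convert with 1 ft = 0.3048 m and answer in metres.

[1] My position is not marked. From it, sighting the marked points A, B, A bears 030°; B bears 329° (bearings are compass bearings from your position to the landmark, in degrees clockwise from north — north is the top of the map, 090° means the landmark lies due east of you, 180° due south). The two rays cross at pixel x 306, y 517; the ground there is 1200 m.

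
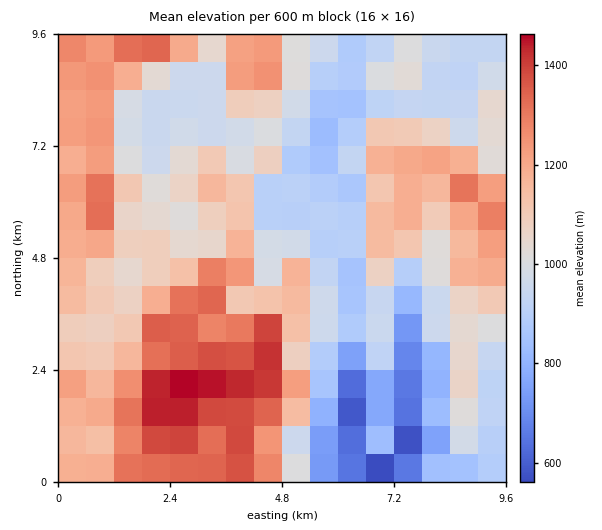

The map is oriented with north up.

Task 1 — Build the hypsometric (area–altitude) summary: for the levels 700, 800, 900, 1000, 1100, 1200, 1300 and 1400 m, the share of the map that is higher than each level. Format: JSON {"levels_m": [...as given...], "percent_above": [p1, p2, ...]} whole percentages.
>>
{"levels_m": [700, 800, 900, 1000, 1100, 1200, 1300, 1400], "percent_above": [96, 92, 82, 61, 44, 27, 15, 5]}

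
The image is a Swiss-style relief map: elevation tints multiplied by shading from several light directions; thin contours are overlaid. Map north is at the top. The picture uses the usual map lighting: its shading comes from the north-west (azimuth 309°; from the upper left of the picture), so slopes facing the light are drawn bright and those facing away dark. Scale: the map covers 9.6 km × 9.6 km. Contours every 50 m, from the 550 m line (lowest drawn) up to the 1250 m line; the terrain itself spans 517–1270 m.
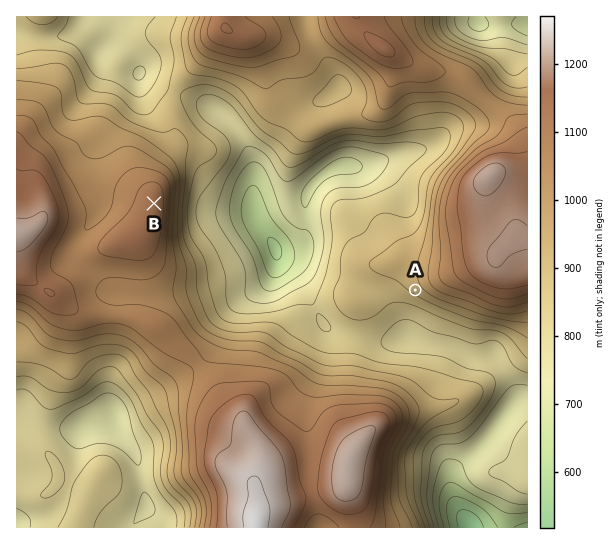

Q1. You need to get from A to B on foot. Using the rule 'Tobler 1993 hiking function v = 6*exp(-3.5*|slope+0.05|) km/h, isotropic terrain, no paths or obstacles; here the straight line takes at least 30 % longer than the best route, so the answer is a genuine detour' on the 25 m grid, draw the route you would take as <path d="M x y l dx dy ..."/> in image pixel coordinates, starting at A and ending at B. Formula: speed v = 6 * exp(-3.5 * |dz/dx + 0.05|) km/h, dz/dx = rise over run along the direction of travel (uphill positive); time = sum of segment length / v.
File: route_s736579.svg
<path d="M415 290l-18-9-54 0-13 6-5 6-11 5-23 0-13 7-23 0-24-12-6-7-14-7-22-22-11-11-19-37-5-6"/>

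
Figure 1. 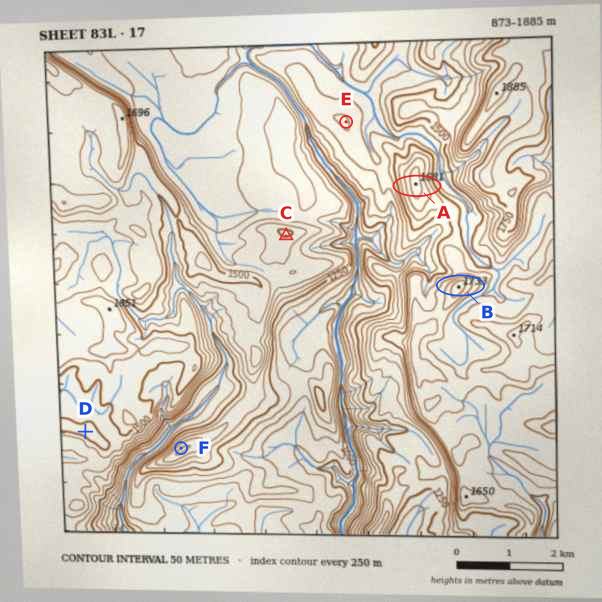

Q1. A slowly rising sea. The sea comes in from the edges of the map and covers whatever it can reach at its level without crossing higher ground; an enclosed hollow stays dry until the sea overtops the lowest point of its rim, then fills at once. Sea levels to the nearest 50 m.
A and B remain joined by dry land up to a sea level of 1500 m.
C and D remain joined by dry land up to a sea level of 1450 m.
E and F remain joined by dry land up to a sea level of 1300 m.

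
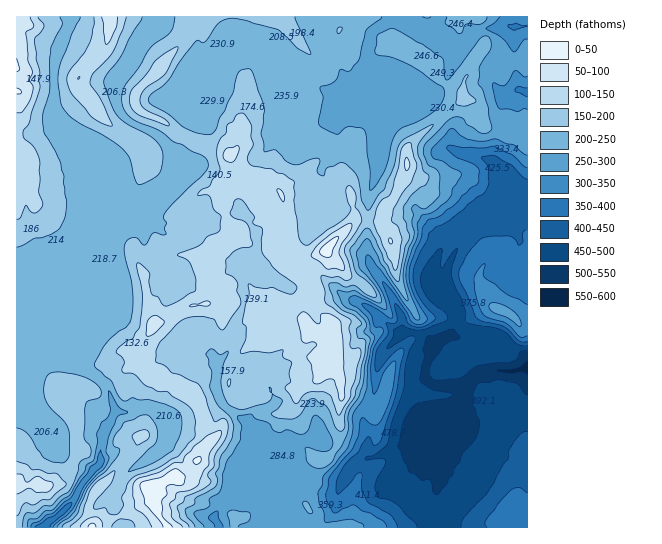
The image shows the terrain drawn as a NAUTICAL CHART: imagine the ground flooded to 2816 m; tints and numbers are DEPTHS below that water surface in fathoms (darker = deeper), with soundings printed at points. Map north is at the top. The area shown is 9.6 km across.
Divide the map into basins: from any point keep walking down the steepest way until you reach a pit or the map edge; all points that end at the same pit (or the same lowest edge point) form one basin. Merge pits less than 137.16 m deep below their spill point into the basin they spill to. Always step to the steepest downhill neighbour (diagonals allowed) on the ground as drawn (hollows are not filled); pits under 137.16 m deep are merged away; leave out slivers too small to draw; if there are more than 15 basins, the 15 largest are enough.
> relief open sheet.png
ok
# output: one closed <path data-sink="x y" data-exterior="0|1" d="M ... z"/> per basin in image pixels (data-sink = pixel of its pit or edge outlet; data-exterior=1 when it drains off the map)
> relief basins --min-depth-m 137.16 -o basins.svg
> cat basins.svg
<path data-sink="527 367" data-exterior="1" d="M350 16l-156 0-2 9-12 20-20 24-23 21-2 5 0 8 4 8 27 12 12 10 19 8 22 4 8 5 4 9 0 7-7 16-4 21 5 14 0 6 7 12-15 8-16 14-10-2-30 1-18 18 4 27 8 20-16 33 1 13 7 9 11 1 8 6 9 1 22 18 7 15 0 13 7 11-8 8-7 13-1 8-5 5-8 2-11 0-10 6-8 6 2 6-4 6-12 4-21 12-21 7-4 4 435-1 0-390-6-4-36-6-6-9-3-13-6-5-6-1-7-10-15-6-13-20-41-23-27-3-15-12 4-6z"/><path data-sink="45 527" data-exterior="1" d="M193 16l-177 1 0 134 7 2 4 6-1 14-1-4-9-2 1 361 74 0 6-4 21-7 21-12 12-4 4-6-2-6 8-6 10-6 11 0 8-2 5-5 1-8 7-13 8-8-7-11 0-13-7-15-22-18-9-1-8-6-11-1-7-9-1-5 0-8 16-33-8-20-4-27 18-18 30-1 10 2 16-14 15-8-7-12 0-6-5-14 4-21 7-16 0-7-4-9-8-5-22-4-19-8-12-10-27-12-4-8 0-8 2-5 23-21 27-34 6-14z"/><path data-sink="527 93" data-exterior="1" d="M527 16l-176 0-4 9 15 12 27 3 36 19 6 4 12 20 15 6 7 10 6 1 6 5 3 13 6 9 41 9z"/>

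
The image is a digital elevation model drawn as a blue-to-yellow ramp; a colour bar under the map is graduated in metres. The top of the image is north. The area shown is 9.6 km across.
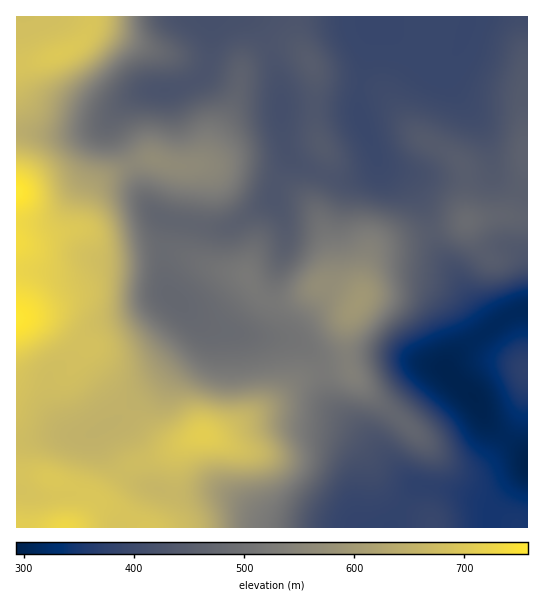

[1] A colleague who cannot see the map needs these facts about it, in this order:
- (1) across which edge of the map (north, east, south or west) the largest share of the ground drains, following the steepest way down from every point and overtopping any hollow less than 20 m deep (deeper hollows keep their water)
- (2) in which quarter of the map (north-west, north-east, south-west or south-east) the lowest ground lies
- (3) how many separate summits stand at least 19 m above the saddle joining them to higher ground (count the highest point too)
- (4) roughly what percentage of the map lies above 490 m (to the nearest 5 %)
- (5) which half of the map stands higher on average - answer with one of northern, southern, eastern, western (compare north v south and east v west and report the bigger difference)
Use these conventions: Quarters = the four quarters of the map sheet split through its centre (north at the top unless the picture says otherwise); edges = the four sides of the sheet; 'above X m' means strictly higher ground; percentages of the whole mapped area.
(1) Most of the ground drains across the northern edge.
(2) Look to the south-east quarter for the lowest ground.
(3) There are 8 summits with 19 m or more of prominence.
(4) Ground above 490 m makes up about 50 % of the sheet.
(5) The western half stands higher on average than the eastern half.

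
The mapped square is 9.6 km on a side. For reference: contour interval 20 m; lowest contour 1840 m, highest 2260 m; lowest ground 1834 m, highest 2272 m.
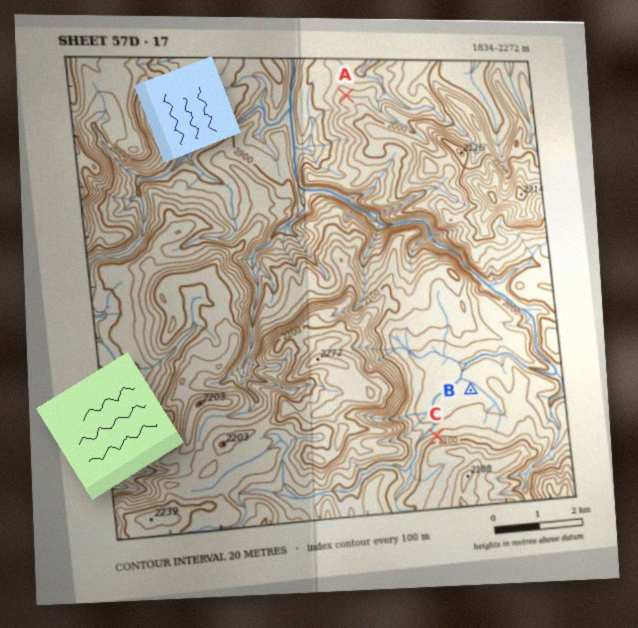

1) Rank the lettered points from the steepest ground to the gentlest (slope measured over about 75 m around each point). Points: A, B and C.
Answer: C A B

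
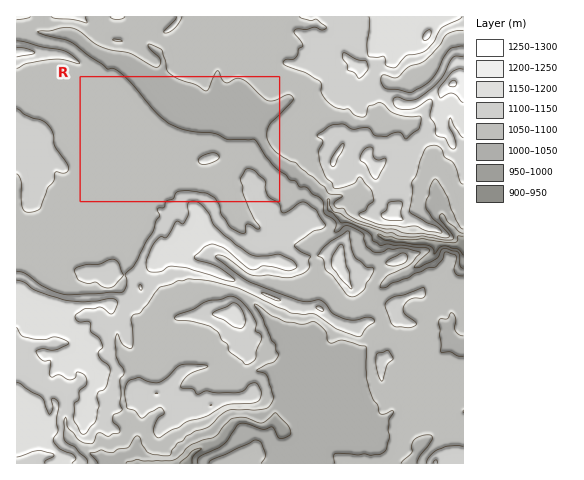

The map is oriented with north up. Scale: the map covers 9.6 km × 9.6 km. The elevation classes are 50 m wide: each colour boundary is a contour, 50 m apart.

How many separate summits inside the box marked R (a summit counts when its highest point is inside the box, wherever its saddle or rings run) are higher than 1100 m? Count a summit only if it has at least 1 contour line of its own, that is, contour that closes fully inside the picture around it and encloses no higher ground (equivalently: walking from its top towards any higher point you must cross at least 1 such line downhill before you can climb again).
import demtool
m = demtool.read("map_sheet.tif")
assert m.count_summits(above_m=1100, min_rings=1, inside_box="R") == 1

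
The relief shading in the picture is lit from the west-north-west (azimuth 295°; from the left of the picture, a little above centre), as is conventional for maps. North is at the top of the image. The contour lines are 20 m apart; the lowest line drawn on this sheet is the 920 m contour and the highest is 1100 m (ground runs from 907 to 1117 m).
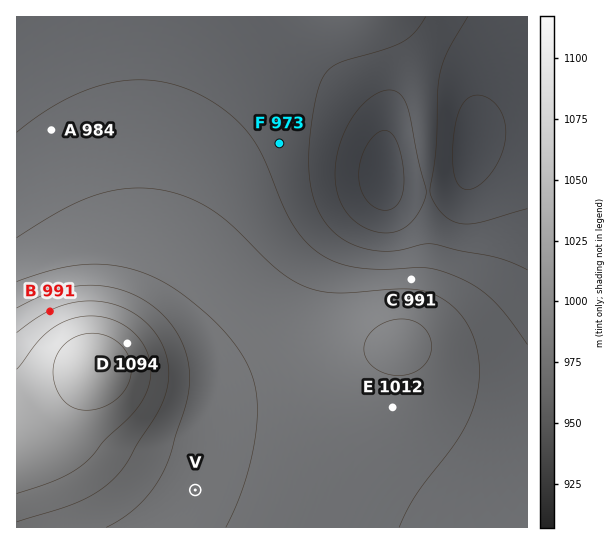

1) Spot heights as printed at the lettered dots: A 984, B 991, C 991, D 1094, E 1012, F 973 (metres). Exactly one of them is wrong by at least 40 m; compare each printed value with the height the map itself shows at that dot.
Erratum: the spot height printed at B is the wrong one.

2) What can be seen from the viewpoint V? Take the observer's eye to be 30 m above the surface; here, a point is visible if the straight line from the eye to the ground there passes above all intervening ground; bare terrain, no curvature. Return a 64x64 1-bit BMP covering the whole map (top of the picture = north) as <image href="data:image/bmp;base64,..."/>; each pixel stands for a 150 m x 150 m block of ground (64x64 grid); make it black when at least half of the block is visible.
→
<image width="64" height="64" href="data:image/bmp;base64,Qk0+AgAAAAAAAD4AAAAoAAAAQAAAAEAAAAABAAEAAAAAAAACAAATCwAAEwsAAAIAAAAAAAAA////AAAAAAD//////////////////////////////////////////////////////////////////////////3//////////H/////////8P/////////wf/////////Af////////8A/////////wD/////////AH///////8cAf///////AAB///////4AAD///////AAAH//////4AAAP//////gAAAP/////8AAAAAP////gAAAAAf///+AAAAAA////wAAAAAD///+AAAAAAP///gAAAAAA///4AAAAAAH/wAAAAAAAAf4AAAAAAAAB/AAAAAAAAAH4AAAAAAAAAfAAAAAAAAAB4AAAAAAAAAHgAAAAAAAAAcAAAAAAAAABgAAAAAAAAAGAAAAAAAAAAQAAAAAAAAAAAAAAAAAAAAAAAAAAAAAAAAAAAAAAAAAAAAAAAAAAAACAAAAAAAAAAMAAAAAAAAAA4AAAAAAAAADgAAAAAAAAAPAAAAAAAAAA+AAAAAAAAAD8AAAAAAAAAP4AAAAAAAAA/wAAAAAAAAH/gAAAAAAAAf/AAAAAAAAB//AAAAAAAAH//AAAAAAAAf//ADAAAAAB///58AAAAAH////4AAAAAf////wAAAAB/////gAAAAH/////wAAAAf//////AAAB//////8AAAP//////w=="/>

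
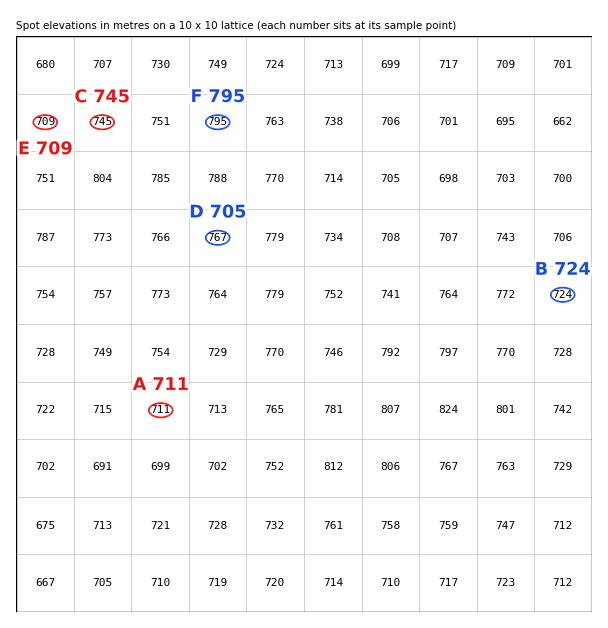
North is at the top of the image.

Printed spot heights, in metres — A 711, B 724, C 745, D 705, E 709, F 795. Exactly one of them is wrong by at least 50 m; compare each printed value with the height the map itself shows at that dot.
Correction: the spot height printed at D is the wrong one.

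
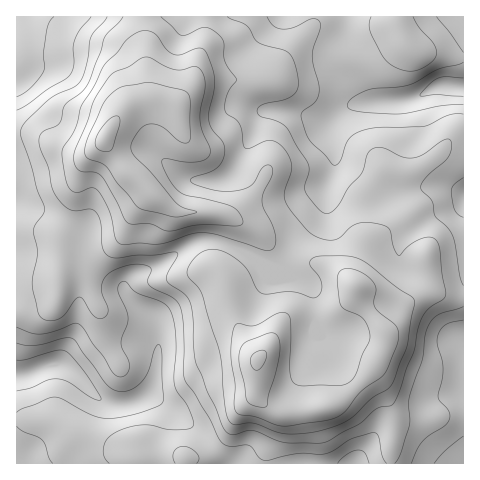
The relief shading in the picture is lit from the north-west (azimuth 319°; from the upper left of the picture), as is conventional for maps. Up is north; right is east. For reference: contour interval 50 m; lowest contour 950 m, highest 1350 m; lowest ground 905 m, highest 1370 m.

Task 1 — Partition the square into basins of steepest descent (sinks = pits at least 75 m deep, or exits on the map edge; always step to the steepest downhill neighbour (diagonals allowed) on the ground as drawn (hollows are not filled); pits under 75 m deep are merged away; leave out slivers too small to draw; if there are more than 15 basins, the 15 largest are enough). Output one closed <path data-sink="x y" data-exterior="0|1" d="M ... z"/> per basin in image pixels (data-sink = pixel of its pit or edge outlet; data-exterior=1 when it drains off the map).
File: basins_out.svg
<path data-sink="17 376" data-exterior="1" d="M28 133l-12 0 1 331 373-1 4-49-6-15-15-27 1-7 10-17 2-13-26-33-6-16-11-11-24-12-29 1-7-3-24-28-30-16-56-7-18-12-29-27-22-31-13 11-13 3-16-5-23-14z"/><path data-sink="463 88" data-exterior="1" d="M463 16l-260 0 1 29-7 16-5 22-13 19-3 3-15-6-13 0-22 8-18 24-3 12 22 29 28 26 18 12 56 7 30 16 16 20 12 10 32 0 20 9 15 14 6 16 24 30 14-20 8-9 19-9 12-2 17 6 10 0z"/><path data-sink="17 17" data-exterior="1" d="M140 16l-123 0-1 116 23 3 23 14 16 5 11-2 9-5 24-36 4-4 18-7 4-6-1-39-6-26z"/><path data-sink="463 463" data-exterior="1" d="M437 292l-12 2-19 9-8 9-13 17 0 15-12 25 21 45-3 50 73-1 0-164-10-1z"/>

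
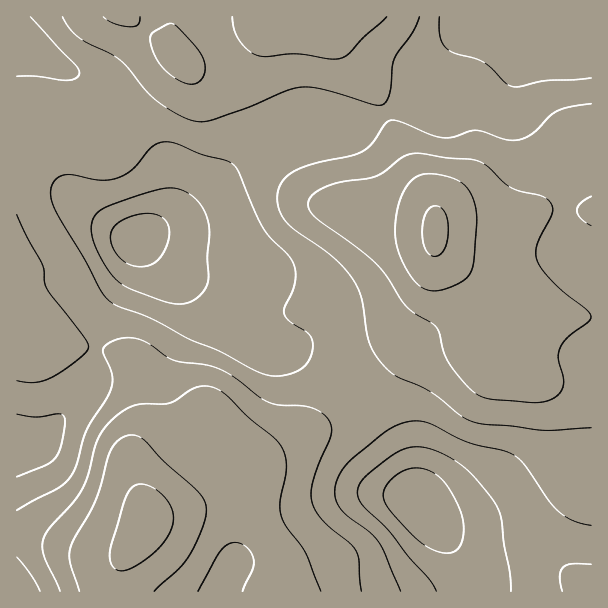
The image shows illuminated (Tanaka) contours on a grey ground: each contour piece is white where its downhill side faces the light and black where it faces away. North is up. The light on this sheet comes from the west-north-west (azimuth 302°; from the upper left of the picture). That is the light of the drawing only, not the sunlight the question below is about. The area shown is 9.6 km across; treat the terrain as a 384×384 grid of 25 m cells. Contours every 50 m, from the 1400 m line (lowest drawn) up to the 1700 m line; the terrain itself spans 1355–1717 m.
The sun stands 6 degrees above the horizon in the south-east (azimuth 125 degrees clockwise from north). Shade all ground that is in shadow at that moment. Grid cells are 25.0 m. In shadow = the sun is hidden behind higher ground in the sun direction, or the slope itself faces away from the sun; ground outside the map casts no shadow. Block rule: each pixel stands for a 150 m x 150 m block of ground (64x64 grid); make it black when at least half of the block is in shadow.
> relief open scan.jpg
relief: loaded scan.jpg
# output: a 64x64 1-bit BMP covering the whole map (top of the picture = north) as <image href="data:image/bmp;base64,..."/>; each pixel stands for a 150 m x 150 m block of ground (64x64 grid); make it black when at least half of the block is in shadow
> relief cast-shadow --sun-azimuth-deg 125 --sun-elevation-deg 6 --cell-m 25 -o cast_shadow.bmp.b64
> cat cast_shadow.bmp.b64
<image width="64" height="64" href="data:image/bmp;base64,Qk0+AgAAAAAAAD4AAAAoAAAAQAAAAEAAAAABAAEAAAAAAAACAAATCwAAEwsAAAIAAAAAAAAA////AAAAAAAAAAAAAAAAAAAAAAAAAAAAAAAAAAAAAAAAAAAAAAAAAAAAAAAAAAAABgAAAAAAAAAfAAAAAAAAAB+AAAAAAAAAP8AAAAAAAAA/wAAAAAAAAH/AAAAAAAAA/+AAAAAAAAD/4AAAAAAAAP/gAAAAAAAA/+AAAAAAAAD/4AAAAAAAAP/gAAAAAAAA//AAAAAAAAB/8AAAAAAAAD/4AAAAAAAAH/gAAAAAAAAP8AAAAAAAAAPgAAAAAAAAAAAAAAAAAAAAAAAAAAAAAAAAAAAAAAAAAAAAAAAAAAAAAAAAAAAAAAAAAAAAAAAAAAAAAAAAAAAAAAAAAAAAAAAAAAAAAAAAAAAAAAAAAAAAAAAAAAAAAAAAAAAAAAAAAAAAAAAAAAAAAAAAAAAAAAAAAAAAAAAAAAAAAAAAAAAAAAAAAAAAAAAAAAAAAAAAAAAAAAAQAAAAAAAAABAAAAAAAAAAEAAAAAAAAAAwAAAAAAAEAHgAAAAAAAAA+AAAAAAAAAHwAAAAAAAAA+AAAAAAAAADgAAAAAAAAAAAAAAAAAAAAAAAAAAAAAAAAAAAAAAAAAAAAAAAAAAAAAAAAAAAAAAAAAAAAAAAAAAAAAAAAAAAAAAAAAAAAAAAAAAAAAAAAAAAAAAAAAAAAAAAAAAAAAAAAAAAAAAAAAAAAAAAAAAAAAAAAA=="/>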